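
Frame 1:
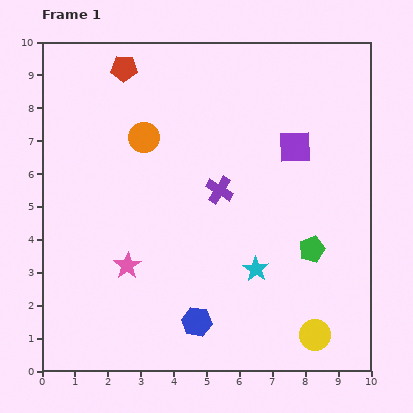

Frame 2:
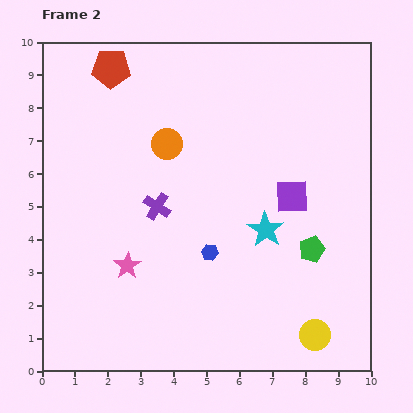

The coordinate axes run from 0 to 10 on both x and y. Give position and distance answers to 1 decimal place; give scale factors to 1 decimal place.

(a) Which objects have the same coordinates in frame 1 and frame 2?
the yellow circle, the pink star, the green pentagon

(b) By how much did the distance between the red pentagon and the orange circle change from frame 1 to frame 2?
+0.7

Distance in frame 1: 2.2. Distance in frame 2: 2.9.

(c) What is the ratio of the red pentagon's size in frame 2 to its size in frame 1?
1.5×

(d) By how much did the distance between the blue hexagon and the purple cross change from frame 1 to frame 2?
-2.0

Distance in frame 1: 4.1. Distance in frame 2: 2.1.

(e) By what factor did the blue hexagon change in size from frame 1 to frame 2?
0.6×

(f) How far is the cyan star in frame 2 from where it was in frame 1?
1.2

The cyan star moved from (6.5, 3.1) to (6.8, 4.3), a distance of √(0.3² + 1.2²) ≈ 1.2.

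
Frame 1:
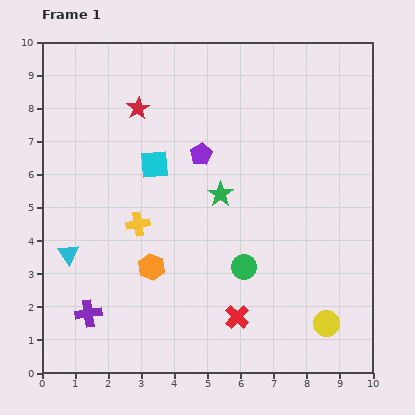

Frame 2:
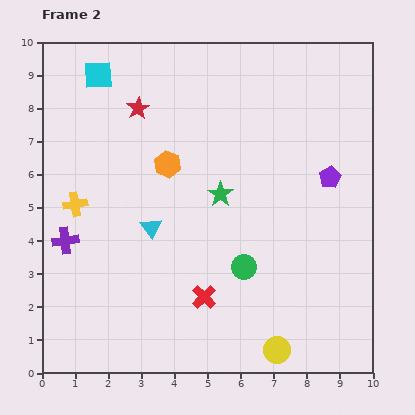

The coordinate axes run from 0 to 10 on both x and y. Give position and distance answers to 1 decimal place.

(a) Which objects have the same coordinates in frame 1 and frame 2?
the green star, the red star, the green circle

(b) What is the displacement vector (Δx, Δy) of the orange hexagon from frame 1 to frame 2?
(0.5, 3.1)

The orange hexagon was at (3.3, 3.2) in frame 1 and (3.8, 6.3) in frame 2.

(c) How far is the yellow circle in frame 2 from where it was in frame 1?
1.7

The yellow circle moved from (8.6, 1.5) to (7.1, 0.7), a distance of √(1.5² + 0.8²) ≈ 1.7.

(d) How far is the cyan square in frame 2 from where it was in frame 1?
3.2

The cyan square moved from (3.4, 6.3) to (1.7, 9.0), a distance of √(1.7² + 2.7²) ≈ 3.2.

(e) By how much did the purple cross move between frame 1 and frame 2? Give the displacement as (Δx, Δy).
(-0.7, 2.2)

The purple cross was at (1.4, 1.8) in frame 1 and (0.7, 4.0) in frame 2.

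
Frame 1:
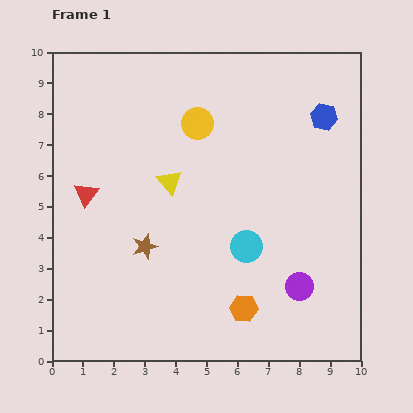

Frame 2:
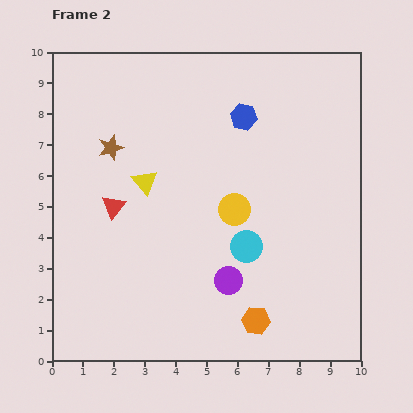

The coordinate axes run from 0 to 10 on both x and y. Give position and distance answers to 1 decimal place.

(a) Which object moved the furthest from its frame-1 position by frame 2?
the brown star

(moved 3.4; next 3.0)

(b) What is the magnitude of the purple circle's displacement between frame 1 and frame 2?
2.3

The purple circle moved from (8.0, 2.4) to (5.7, 2.6), a distance of √(2.3² + 0.2²) ≈ 2.3.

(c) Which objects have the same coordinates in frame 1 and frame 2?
the cyan circle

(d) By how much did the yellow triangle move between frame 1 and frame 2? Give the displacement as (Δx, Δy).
(-0.8, 0.0)

The yellow triangle was at (3.8, 5.8) in frame 1 and (3.0, 5.8) in frame 2.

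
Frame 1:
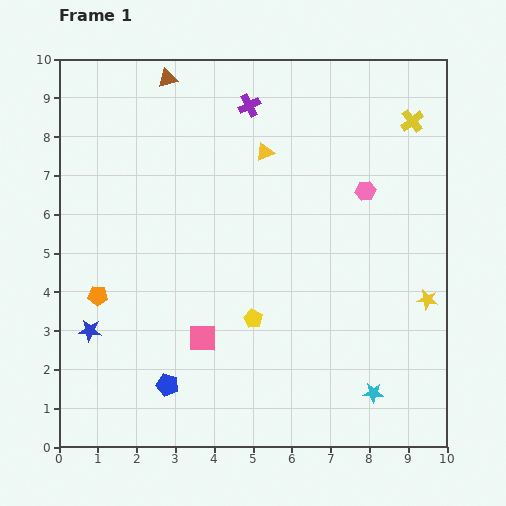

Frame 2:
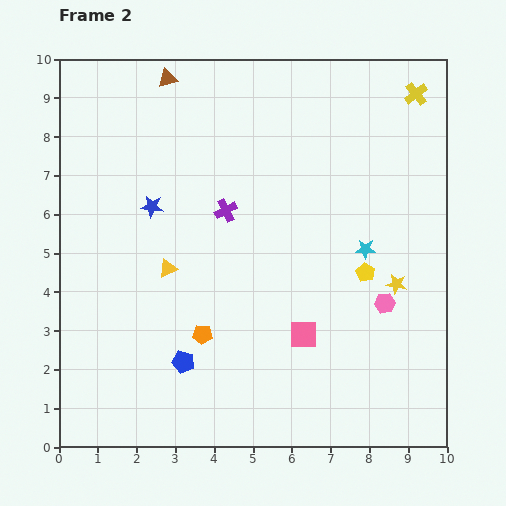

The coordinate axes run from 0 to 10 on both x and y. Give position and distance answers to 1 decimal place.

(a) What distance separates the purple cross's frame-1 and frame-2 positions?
2.8

The purple cross moved from (4.9, 8.8) to (4.3, 6.1), a distance of √(0.6² + 2.7²) ≈ 2.8.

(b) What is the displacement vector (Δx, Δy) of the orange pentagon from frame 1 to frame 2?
(2.7, -1.0)

The orange pentagon was at (1.0, 3.9) in frame 1 and (3.7, 2.9) in frame 2.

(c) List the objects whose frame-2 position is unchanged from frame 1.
the brown triangle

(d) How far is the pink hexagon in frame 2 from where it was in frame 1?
2.9

The pink hexagon moved from (7.9, 6.6) to (8.4, 3.7), a distance of √(0.5² + 2.9²) ≈ 2.9.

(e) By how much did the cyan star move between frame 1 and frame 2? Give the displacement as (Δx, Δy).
(-0.2, 3.7)

The cyan star was at (8.1, 1.4) in frame 1 and (7.9, 5.1) in frame 2.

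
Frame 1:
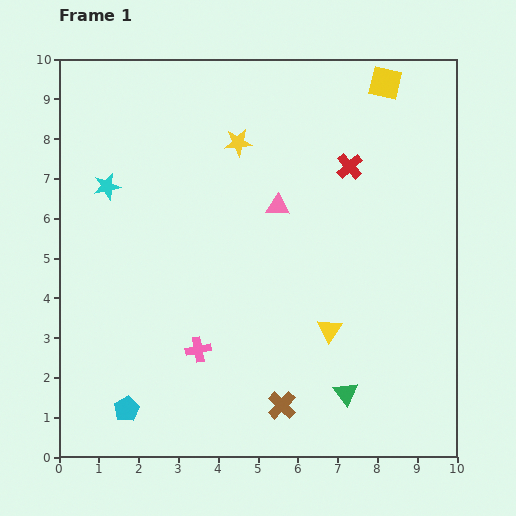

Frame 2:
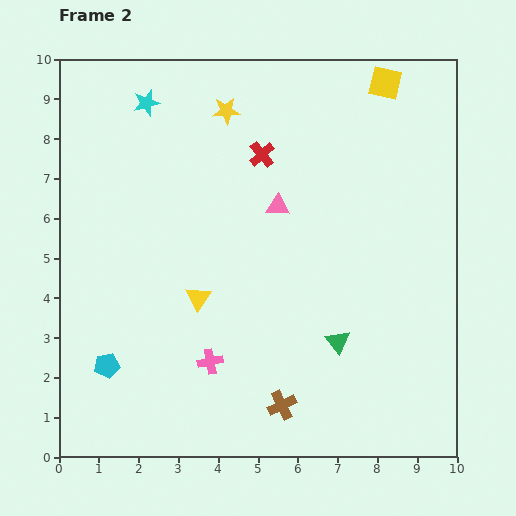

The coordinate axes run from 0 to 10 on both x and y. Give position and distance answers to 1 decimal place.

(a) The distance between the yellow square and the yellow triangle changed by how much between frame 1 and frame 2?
+0.8

Distance in frame 1: 6.4. Distance in frame 2: 7.2.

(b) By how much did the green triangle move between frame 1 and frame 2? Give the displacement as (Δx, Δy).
(-0.2, 1.3)

The green triangle was at (7.2, 1.6) in frame 1 and (7.0, 2.9) in frame 2.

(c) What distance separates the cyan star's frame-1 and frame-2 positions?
2.3

The cyan star moved from (1.2, 6.8) to (2.2, 8.9), a distance of √(1.0² + 2.1²) ≈ 2.3.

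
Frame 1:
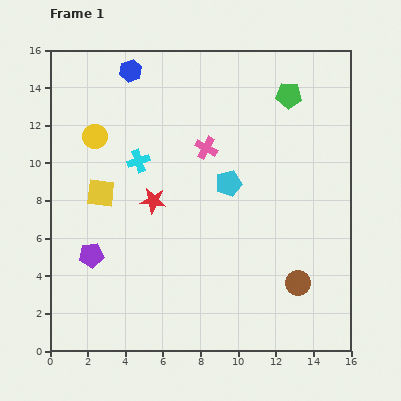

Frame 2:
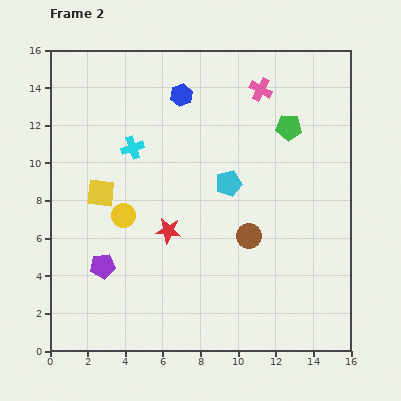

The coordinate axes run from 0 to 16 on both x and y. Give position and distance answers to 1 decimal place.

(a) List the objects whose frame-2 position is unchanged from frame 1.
the cyan pentagon, the yellow square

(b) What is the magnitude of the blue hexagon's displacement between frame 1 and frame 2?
3.0

The blue hexagon moved from (4.3, 14.9) to (7.0, 13.6), a distance of √(2.7² + 1.3²) ≈ 3.0.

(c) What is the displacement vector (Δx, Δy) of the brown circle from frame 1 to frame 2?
(-2.6, 2.5)

The brown circle was at (13.2, 3.6) in frame 1 and (10.6, 6.1) in frame 2.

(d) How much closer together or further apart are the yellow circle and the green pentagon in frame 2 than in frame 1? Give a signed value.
-0.5

Distance in frame 1: 10.5. Distance in frame 2: 10.0.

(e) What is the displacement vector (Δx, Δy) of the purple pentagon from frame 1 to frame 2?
(0.6, -0.6)

The purple pentagon was at (2.2, 5.1) in frame 1 and (2.8, 4.5) in frame 2.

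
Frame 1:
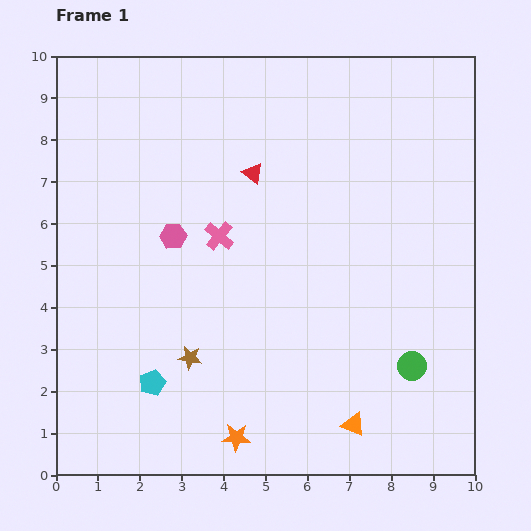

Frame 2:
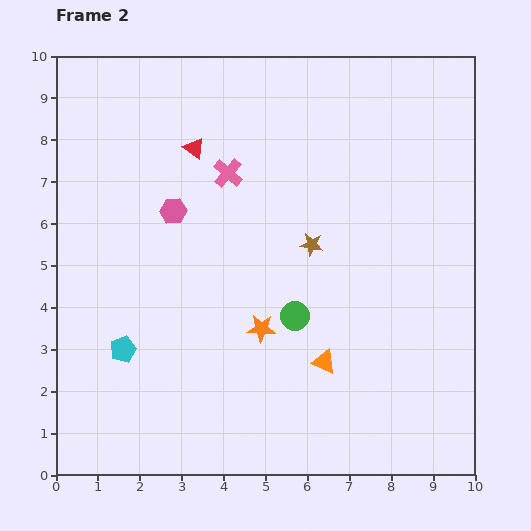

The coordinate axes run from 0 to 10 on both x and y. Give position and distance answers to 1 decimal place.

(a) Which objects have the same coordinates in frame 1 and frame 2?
none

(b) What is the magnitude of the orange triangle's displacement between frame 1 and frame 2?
1.7

The orange triangle moved from (7.1, 1.2) to (6.4, 2.7), a distance of √(0.7² + 1.5²) ≈ 1.7.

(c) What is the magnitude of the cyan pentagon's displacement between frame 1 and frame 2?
1.1

The cyan pentagon moved from (2.3, 2.2) to (1.6, 3.0), a distance of √(0.7² + 0.8²) ≈ 1.1.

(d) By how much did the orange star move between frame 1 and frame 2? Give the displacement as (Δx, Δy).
(0.6, 2.6)

The orange star was at (4.3, 0.9) in frame 1 and (4.9, 3.5) in frame 2.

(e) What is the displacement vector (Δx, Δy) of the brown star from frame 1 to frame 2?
(2.9, 2.7)

The brown star was at (3.2, 2.8) in frame 1 and (6.1, 5.5) in frame 2.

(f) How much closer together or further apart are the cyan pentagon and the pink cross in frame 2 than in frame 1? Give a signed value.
+1.1

Distance in frame 1: 3.8. Distance in frame 2: 4.9.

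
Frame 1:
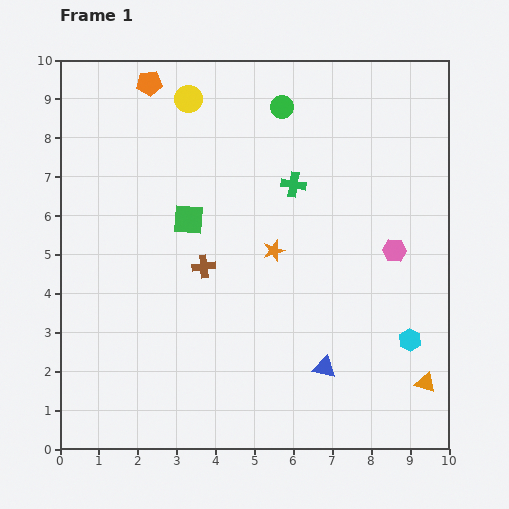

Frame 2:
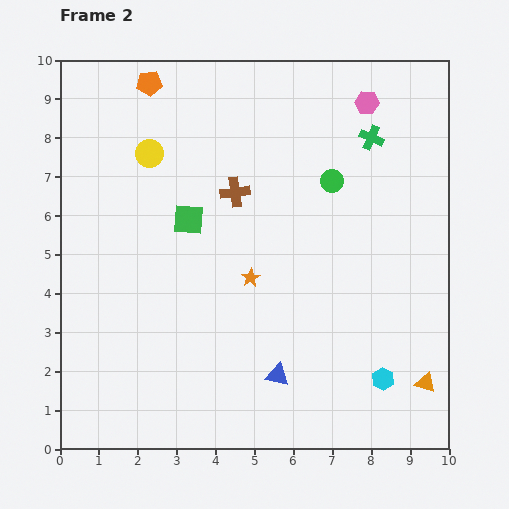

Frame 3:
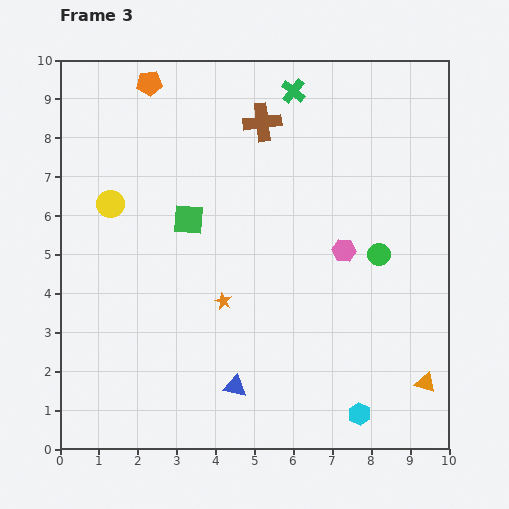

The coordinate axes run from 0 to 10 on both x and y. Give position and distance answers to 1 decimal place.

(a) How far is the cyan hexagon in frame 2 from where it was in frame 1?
1.2

The cyan hexagon moved from (9.0, 2.8) to (8.3, 1.8), a distance of √(0.7² + 1.0²) ≈ 1.2.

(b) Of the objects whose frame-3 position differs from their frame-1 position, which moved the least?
the pink hexagon

(moved 1.3)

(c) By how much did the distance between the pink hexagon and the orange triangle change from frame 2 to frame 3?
-3.4

Distance in frame 2: 7.4. Distance in frame 3: 4.0.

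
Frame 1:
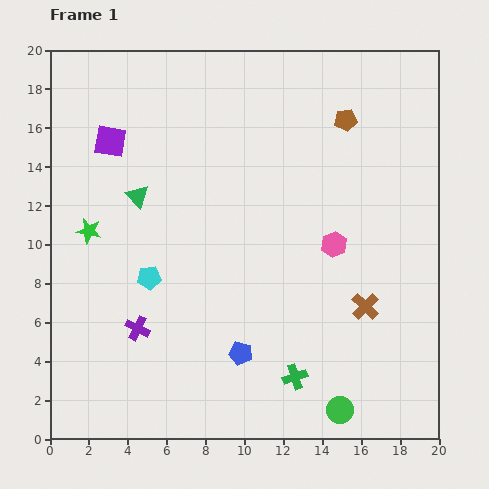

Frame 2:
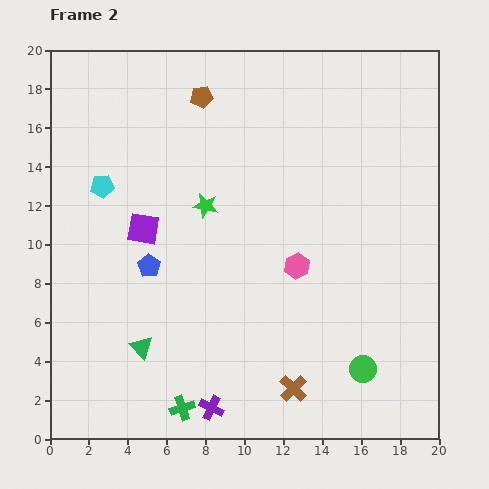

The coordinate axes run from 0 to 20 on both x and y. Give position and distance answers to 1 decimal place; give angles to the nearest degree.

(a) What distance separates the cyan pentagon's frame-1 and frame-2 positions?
5.3

The cyan pentagon moved from (5.1, 8.3) to (2.7, 13.0), a distance of √(2.4² + 4.7²) ≈ 5.3.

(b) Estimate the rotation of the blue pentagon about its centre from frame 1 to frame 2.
21° clockwise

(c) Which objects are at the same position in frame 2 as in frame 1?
none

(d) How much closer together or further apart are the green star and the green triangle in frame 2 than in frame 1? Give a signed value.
+4.9

Distance in frame 1: 3.1. Distance in frame 2: 8.0.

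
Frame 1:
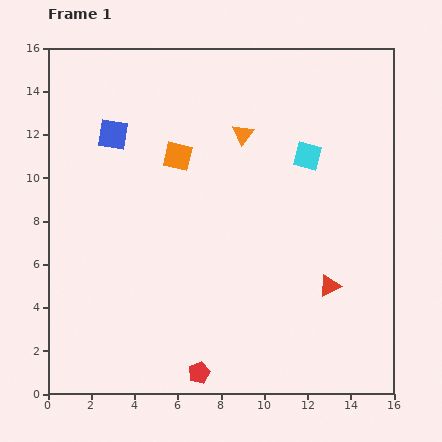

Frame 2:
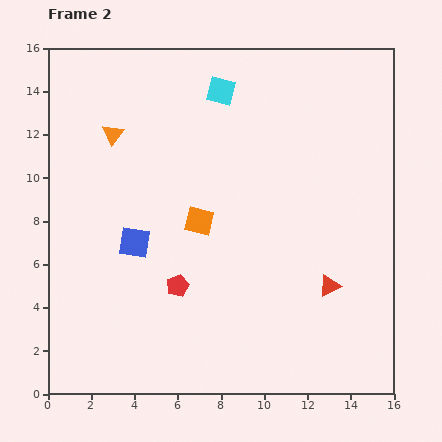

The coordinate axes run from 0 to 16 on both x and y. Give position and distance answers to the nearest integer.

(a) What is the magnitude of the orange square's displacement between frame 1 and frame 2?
3

The orange square moved from (6, 11) to (7, 8), a distance of √(1² + 3²) ≈ 3.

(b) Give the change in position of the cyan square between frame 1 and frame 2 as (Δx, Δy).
(-4, 3)

The cyan square was at (12, 11) in frame 1 and (8, 14) in frame 2.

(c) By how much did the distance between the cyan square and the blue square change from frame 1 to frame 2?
-1

Distance in frame 1: 9. Distance in frame 2: 8.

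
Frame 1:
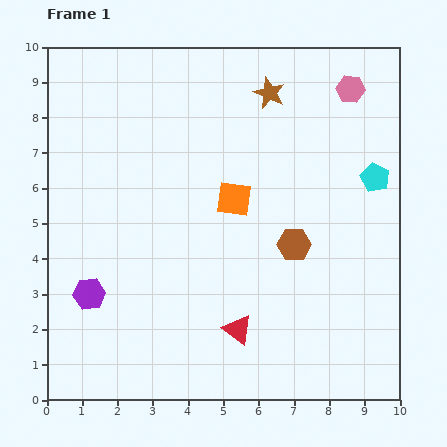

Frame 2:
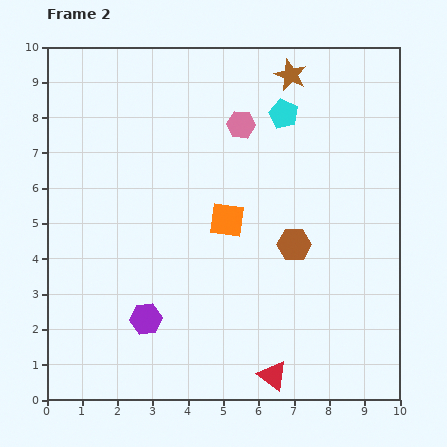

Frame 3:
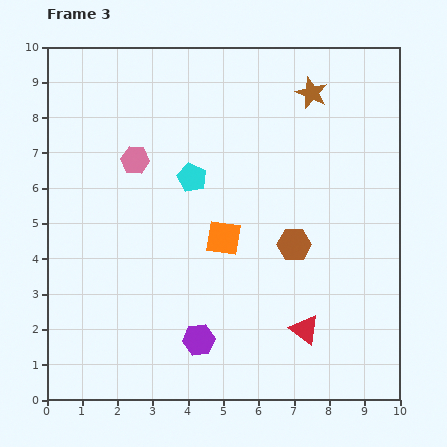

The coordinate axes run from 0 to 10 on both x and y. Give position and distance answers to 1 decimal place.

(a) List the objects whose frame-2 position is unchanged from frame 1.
the brown hexagon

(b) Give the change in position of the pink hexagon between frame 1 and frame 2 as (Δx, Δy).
(-3.1, -1.0)

The pink hexagon was at (8.6, 8.8) in frame 1 and (5.5, 7.8) in frame 2.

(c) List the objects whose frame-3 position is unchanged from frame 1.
the brown hexagon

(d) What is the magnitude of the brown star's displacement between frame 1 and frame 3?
1.2

The brown star moved from (6.3, 8.7) to (7.5, 8.7), a distance of √(1.2² + 0.0²) ≈ 1.2.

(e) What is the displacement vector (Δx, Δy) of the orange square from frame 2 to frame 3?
(-0.1, -0.5)

The orange square was at (5.1, 5.1) in frame 2 and (5.0, 4.6) in frame 3.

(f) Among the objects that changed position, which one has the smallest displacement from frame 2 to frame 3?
the orange square

(moved 0.5)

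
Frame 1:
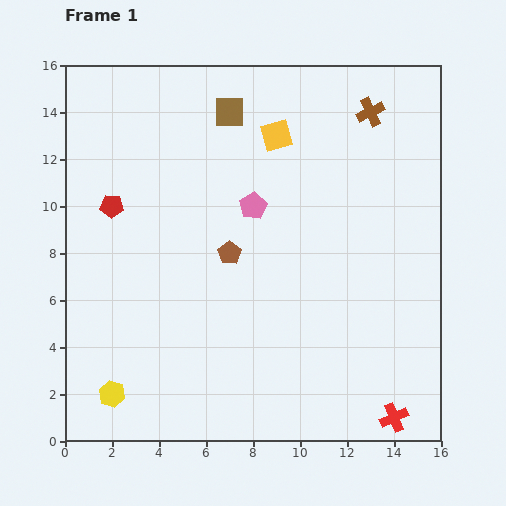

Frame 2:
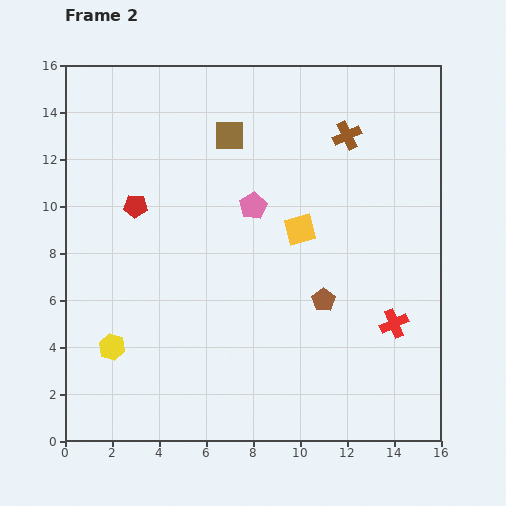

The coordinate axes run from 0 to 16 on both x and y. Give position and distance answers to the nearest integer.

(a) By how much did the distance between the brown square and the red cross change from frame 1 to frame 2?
-4

Distance in frame 1: 15. Distance in frame 2: 11.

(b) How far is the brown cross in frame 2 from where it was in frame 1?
1

The brown cross moved from (13, 14) to (12, 13), a distance of √(1² + 1²) ≈ 1.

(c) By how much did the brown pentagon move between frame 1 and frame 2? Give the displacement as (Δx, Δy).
(4, -2)

The brown pentagon was at (7, 8) in frame 1 and (11, 6) in frame 2.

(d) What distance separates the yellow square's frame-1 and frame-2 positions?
4

The yellow square moved from (9, 13) to (10, 9), a distance of √(1² + 4²) ≈ 4.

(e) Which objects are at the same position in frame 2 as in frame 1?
the pink pentagon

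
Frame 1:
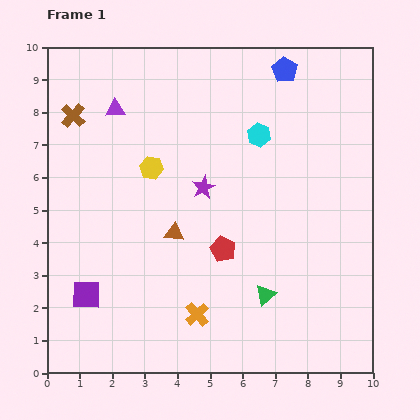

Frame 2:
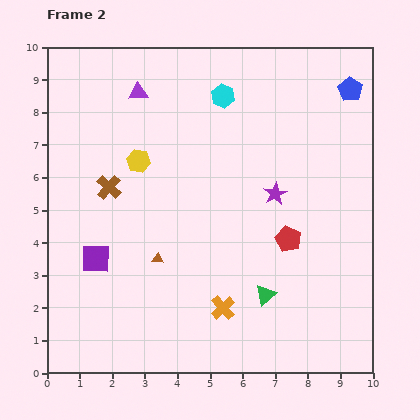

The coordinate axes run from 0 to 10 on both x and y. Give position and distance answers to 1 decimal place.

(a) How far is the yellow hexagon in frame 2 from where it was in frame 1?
0.4

The yellow hexagon moved from (3.2, 6.3) to (2.8, 6.5), a distance of √(0.4² + 0.2²) ≈ 0.4.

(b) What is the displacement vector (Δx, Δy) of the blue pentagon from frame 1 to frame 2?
(2.0, -0.6)

The blue pentagon was at (7.3, 9.3) in frame 1 and (9.3, 8.7) in frame 2.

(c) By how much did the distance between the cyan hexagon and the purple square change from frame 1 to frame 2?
-0.9

Distance in frame 1: 7.2. Distance in frame 2: 6.3.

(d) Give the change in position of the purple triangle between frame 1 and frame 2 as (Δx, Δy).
(0.7, 0.5)

The purple triangle was at (2.1, 8.1) in frame 1 and (2.8, 8.6) in frame 2.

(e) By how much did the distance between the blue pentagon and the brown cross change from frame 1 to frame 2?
+1.4

Distance in frame 1: 6.6. Distance in frame 2: 8.0.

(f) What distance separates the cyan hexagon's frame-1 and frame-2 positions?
1.6

The cyan hexagon moved from (6.5, 7.3) to (5.4, 8.5), a distance of √(1.1² + 1.2²) ≈ 1.6.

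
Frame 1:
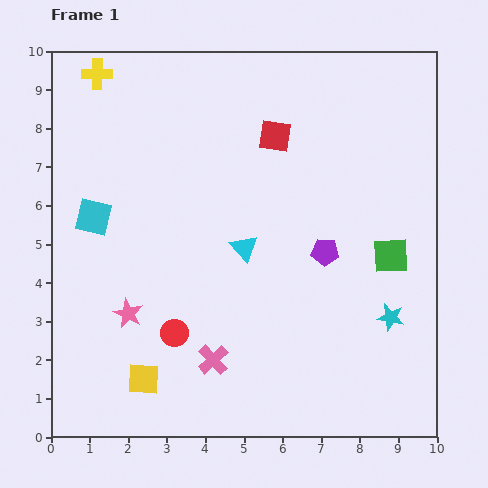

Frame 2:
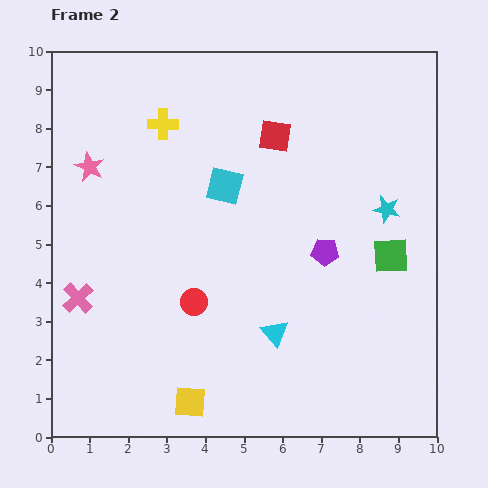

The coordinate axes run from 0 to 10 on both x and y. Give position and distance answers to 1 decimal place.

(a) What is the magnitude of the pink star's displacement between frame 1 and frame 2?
3.9

The pink star moved from (2.0, 3.2) to (1.0, 7.0), a distance of √(1.0² + 3.8²) ≈ 3.9.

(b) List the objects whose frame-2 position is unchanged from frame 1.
the red square, the green square, the purple pentagon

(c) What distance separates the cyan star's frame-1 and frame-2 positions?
2.8

The cyan star moved from (8.8, 3.1) to (8.7, 5.9), a distance of √(0.1² + 2.8²) ≈ 2.8.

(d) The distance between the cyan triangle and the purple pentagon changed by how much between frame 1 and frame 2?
+0.4

Distance in frame 1: 2.1. Distance in frame 2: 2.5.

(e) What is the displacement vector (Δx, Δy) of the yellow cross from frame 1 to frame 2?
(1.7, -1.3)

The yellow cross was at (1.2, 9.4) in frame 1 and (2.9, 8.1) in frame 2.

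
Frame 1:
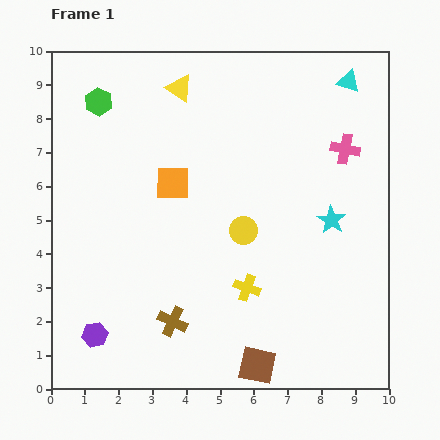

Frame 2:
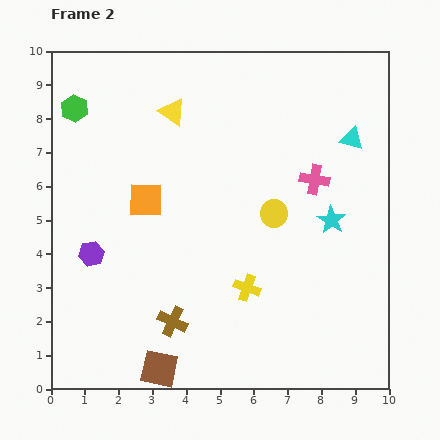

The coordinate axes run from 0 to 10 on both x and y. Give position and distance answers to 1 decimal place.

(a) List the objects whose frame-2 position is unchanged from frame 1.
the yellow cross, the brown cross, the cyan star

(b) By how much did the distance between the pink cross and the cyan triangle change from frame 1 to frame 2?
-0.4

Distance in frame 1: 2.0. Distance in frame 2: 1.6.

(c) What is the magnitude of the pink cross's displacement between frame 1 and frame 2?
1.3

The pink cross moved from (8.7, 7.1) to (7.8, 6.2), a distance of √(0.9² + 0.9²) ≈ 1.3.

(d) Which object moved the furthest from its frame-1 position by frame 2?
the brown square

(moved 2.9; next 2.4)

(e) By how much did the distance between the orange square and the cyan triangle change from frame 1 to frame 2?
+0.4

Distance in frame 1: 6.0. Distance in frame 2: 6.4.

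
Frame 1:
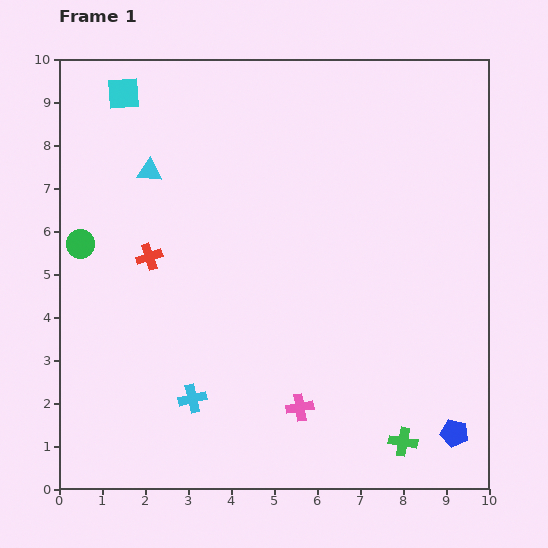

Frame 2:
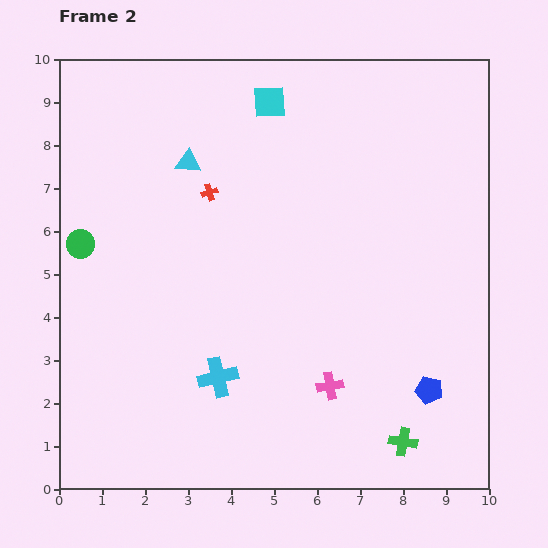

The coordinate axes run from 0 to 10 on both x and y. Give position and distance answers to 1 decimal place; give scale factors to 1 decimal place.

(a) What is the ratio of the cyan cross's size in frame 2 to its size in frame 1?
1.4×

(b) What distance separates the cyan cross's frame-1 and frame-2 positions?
0.8

The cyan cross moved from (3.1, 2.1) to (3.7, 2.6), a distance of √(0.6² + 0.5²) ≈ 0.8.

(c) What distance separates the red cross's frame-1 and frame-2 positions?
2.1

The red cross moved from (2.1, 5.4) to (3.5, 6.9), a distance of √(1.4² + 1.5²) ≈ 2.1.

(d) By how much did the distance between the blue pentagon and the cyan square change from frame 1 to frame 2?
-3.3

Distance in frame 1: 11.0. Distance in frame 2: 7.7.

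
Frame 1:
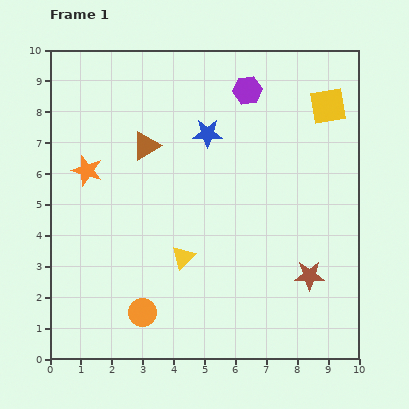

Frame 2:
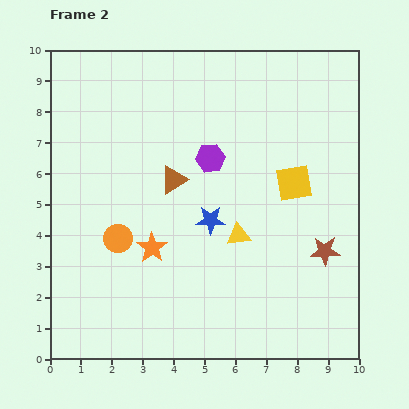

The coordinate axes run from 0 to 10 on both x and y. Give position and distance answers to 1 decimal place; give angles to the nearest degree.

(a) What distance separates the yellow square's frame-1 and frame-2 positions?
2.7

The yellow square moved from (9.0, 8.2) to (7.9, 5.7), a distance of √(1.1² + 2.5²) ≈ 2.7.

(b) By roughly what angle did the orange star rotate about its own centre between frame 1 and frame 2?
18° clockwise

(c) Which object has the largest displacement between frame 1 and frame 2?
the orange star

(moved 3.3; next 2.8)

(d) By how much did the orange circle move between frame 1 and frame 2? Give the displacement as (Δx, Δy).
(-0.8, 2.4)

The orange circle was at (3.0, 1.5) in frame 1 and (2.2, 3.9) in frame 2.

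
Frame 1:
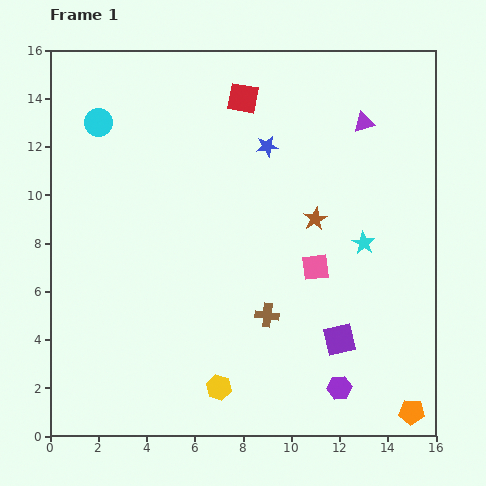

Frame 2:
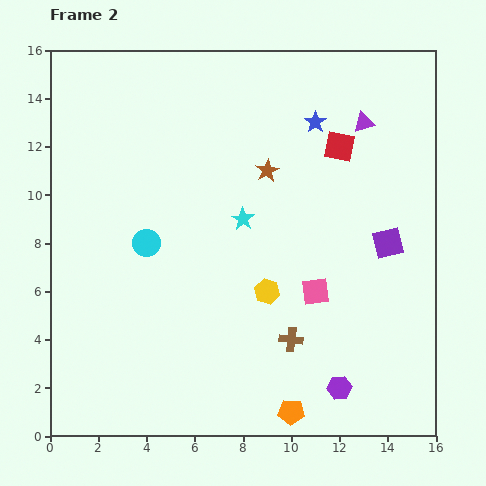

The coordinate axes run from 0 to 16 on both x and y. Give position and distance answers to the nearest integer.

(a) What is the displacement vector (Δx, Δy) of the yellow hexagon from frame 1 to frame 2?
(2, 4)

The yellow hexagon was at (7, 2) in frame 1 and (9, 6) in frame 2.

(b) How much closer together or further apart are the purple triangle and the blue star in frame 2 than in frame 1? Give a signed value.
-2

Distance in frame 1: 4. Distance in frame 2: 2.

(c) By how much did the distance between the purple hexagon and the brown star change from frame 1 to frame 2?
+2

Distance in frame 1: 7. Distance in frame 2: 9.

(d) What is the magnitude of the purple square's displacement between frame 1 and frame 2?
4

The purple square moved from (12, 4) to (14, 8), a distance of √(2² + 4²) ≈ 4.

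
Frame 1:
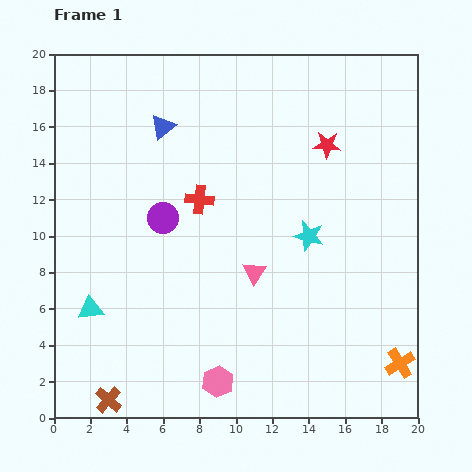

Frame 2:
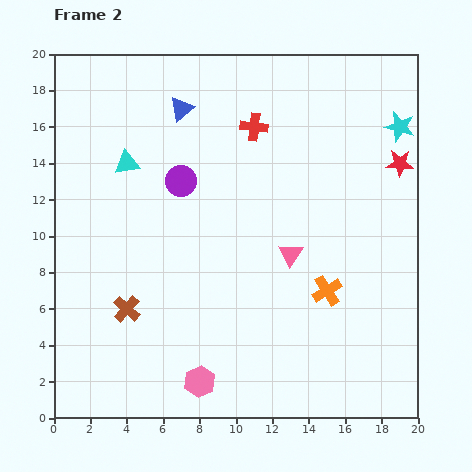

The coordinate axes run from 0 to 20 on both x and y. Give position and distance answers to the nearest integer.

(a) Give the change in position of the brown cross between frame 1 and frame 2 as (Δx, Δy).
(1, 5)

The brown cross was at (3, 1) in frame 1 and (4, 6) in frame 2.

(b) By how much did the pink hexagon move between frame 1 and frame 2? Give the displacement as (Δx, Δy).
(-1, 0)

The pink hexagon was at (9, 2) in frame 1 and (8, 2) in frame 2.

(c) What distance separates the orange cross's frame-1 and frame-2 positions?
6

The orange cross moved from (19, 3) to (15, 7), a distance of √(4² + 4²) ≈ 6.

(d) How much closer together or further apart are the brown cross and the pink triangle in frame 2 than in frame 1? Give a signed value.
-2

Distance in frame 1: 11. Distance in frame 2: 9.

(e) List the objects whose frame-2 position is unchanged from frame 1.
none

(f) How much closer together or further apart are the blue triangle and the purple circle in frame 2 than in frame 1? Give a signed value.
-1

Distance in frame 1: 5. Distance in frame 2: 4.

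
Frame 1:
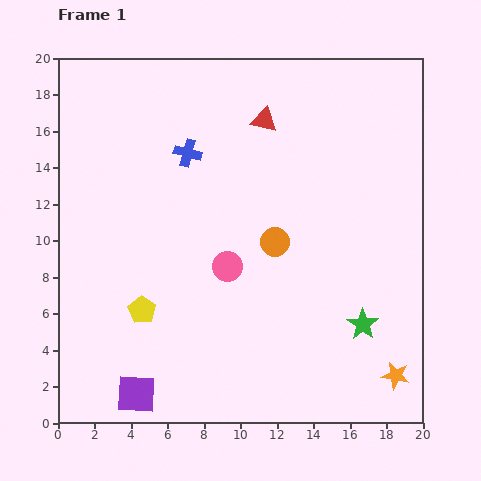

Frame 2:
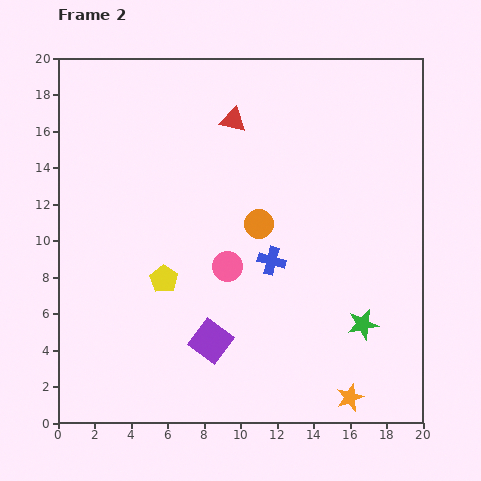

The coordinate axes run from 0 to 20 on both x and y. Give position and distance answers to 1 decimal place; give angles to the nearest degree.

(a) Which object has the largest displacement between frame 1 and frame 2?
the blue cross

(moved 7.5; next 5.0)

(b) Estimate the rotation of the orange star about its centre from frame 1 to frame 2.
31° counter-clockwise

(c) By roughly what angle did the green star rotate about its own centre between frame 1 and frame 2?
27° clockwise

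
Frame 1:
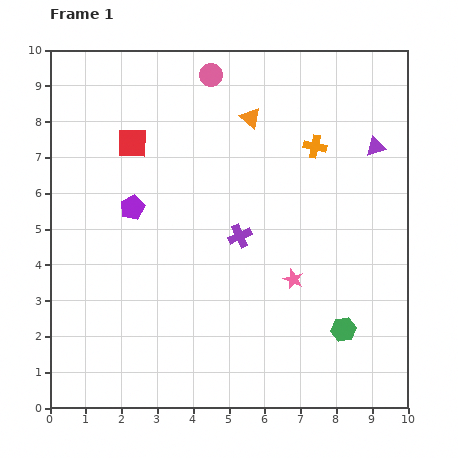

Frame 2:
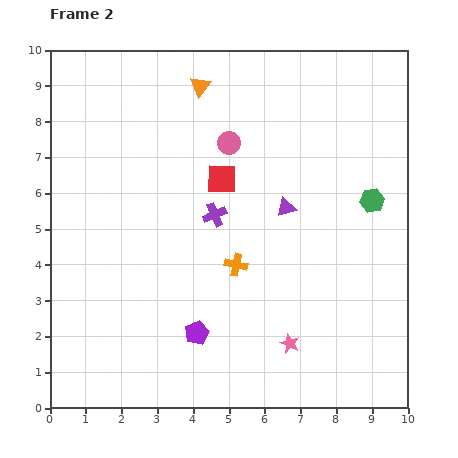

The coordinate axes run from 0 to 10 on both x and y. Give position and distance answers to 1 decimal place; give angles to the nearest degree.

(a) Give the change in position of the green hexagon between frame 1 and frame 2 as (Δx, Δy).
(0.8, 3.6)

The green hexagon was at (8.2, 2.2) in frame 1 and (9.0, 5.8) in frame 2.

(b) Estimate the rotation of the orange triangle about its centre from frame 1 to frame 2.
25° clockwise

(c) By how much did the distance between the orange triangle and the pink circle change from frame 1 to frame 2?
+0.2

Distance in frame 1: 1.6. Distance in frame 2: 1.8.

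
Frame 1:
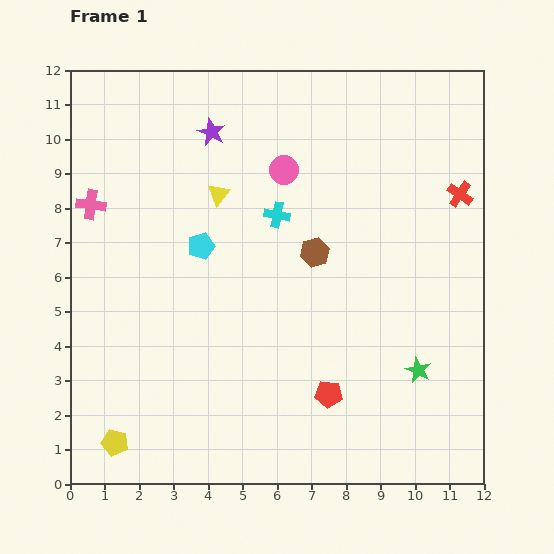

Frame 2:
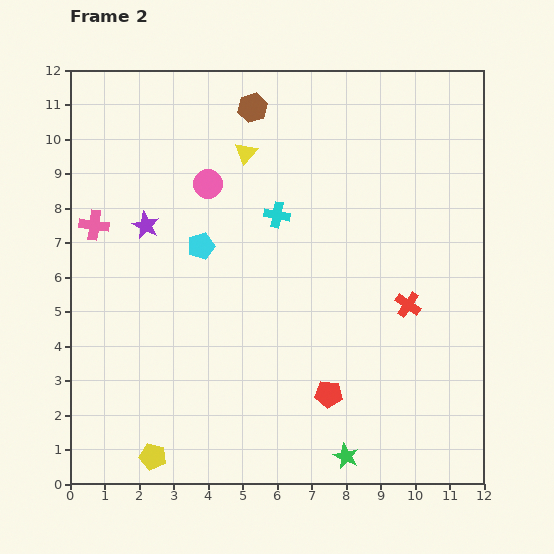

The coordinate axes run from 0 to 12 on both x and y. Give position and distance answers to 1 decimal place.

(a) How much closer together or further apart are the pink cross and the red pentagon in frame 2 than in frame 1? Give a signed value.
-0.4

Distance in frame 1: 8.8. Distance in frame 2: 8.4.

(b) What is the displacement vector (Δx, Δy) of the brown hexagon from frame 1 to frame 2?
(-1.8, 4.2)

The brown hexagon was at (7.1, 6.7) in frame 1 and (5.3, 10.9) in frame 2.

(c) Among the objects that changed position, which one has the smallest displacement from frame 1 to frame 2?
the pink cross

(moved 0.6)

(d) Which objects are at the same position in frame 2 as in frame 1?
the red pentagon, the cyan pentagon, the cyan cross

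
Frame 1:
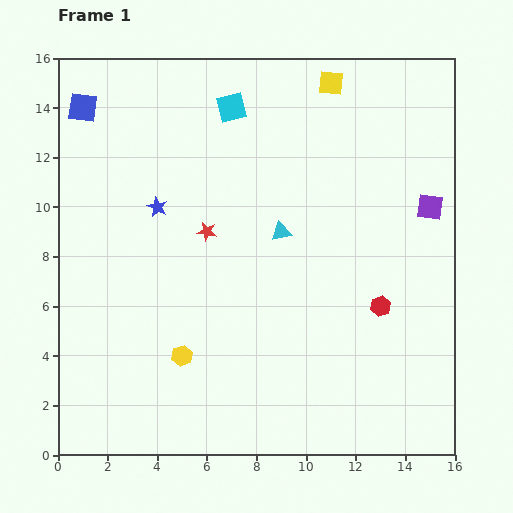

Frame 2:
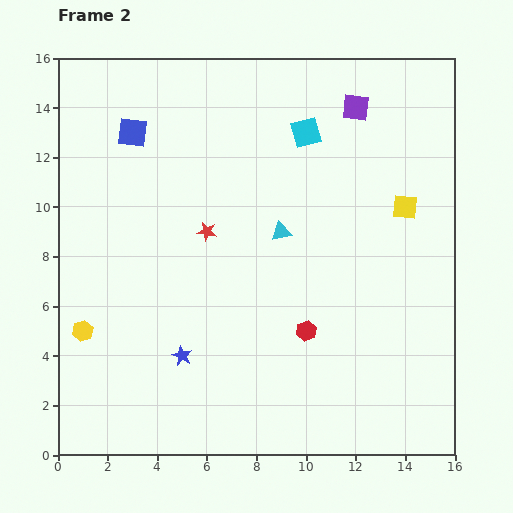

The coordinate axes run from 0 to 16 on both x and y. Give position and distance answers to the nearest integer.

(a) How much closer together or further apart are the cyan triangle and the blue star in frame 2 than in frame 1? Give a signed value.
+1

Distance in frame 1: 5. Distance in frame 2: 6.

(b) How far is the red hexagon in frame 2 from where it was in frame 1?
3

The red hexagon moved from (13, 6) to (10, 5), a distance of √(3² + 1²) ≈ 3.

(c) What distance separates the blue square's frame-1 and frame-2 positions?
2

The blue square moved from (1, 14) to (3, 13), a distance of √(2² + 1²) ≈ 2.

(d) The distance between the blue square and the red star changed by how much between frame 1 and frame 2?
-2

Distance in frame 1: 7. Distance in frame 2: 5.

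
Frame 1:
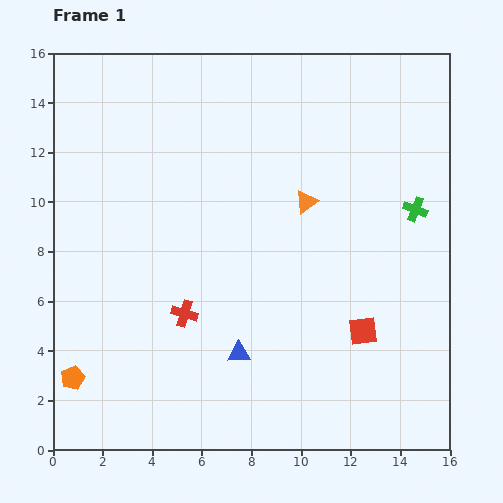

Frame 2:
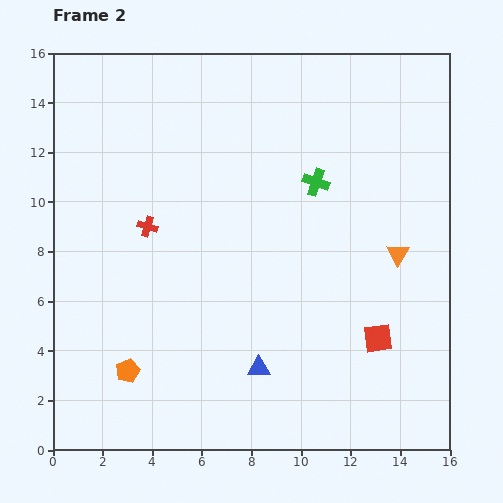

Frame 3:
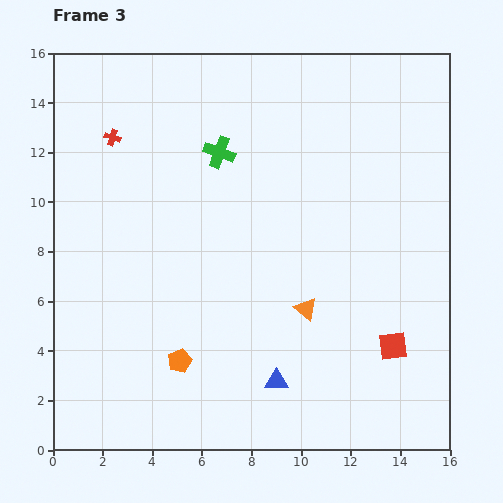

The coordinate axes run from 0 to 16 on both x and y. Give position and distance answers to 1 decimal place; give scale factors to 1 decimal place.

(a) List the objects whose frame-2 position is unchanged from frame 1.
none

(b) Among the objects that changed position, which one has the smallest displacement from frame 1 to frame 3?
the red square

(moved 1.3)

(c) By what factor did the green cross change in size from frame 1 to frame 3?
1.3×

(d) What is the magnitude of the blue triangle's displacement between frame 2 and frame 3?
0.9

The blue triangle moved from (8.3, 3.3) to (9.0, 2.8), a distance of √(0.7² + 0.5²) ≈ 0.9.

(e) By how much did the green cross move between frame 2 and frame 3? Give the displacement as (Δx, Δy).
(-3.9, 1.2)

The green cross was at (10.6, 10.8) in frame 2 and (6.7, 12.0) in frame 3.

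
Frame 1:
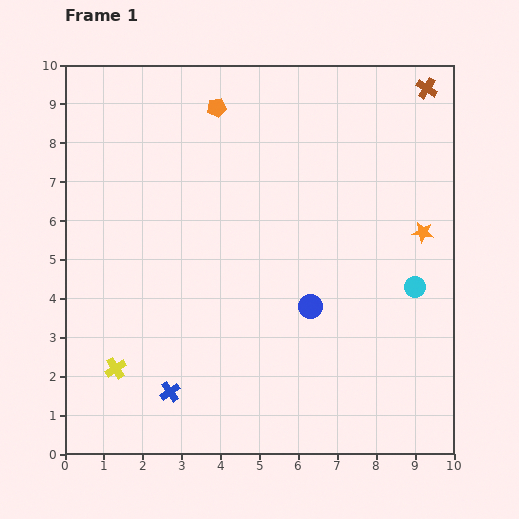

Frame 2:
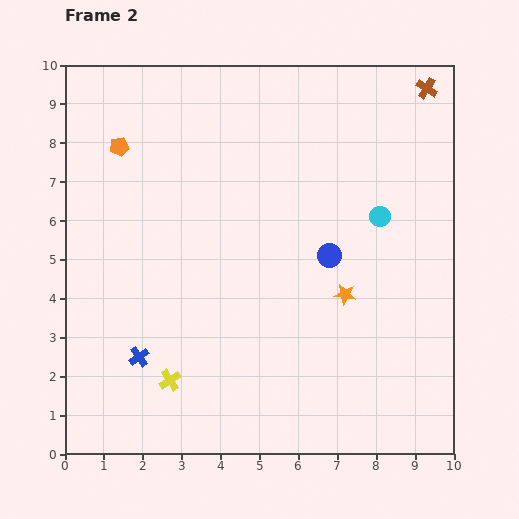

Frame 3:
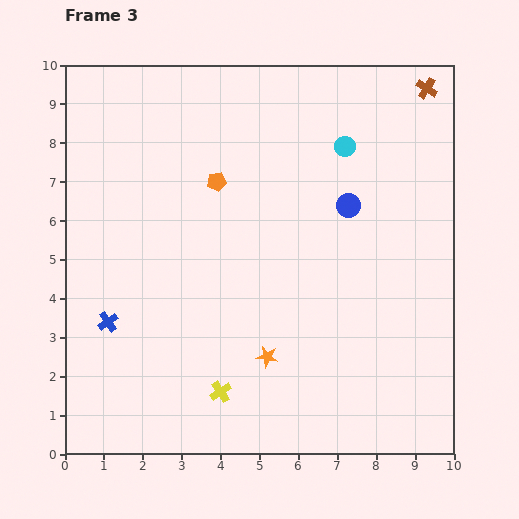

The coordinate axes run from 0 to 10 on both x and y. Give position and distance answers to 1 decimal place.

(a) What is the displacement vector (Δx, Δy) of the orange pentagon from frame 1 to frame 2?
(-2.5, -1.0)

The orange pentagon was at (3.9, 8.9) in frame 1 and (1.4, 7.9) in frame 2.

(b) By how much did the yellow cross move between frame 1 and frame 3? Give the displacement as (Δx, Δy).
(2.7, -0.6)

The yellow cross was at (1.3, 2.2) in frame 1 and (4.0, 1.6) in frame 3.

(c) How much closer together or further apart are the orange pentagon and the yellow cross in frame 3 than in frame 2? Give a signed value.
-0.7

Distance in frame 2: 6.1. Distance in frame 3: 5.4.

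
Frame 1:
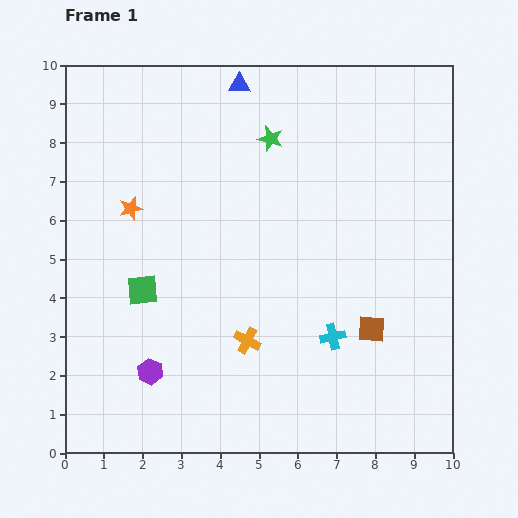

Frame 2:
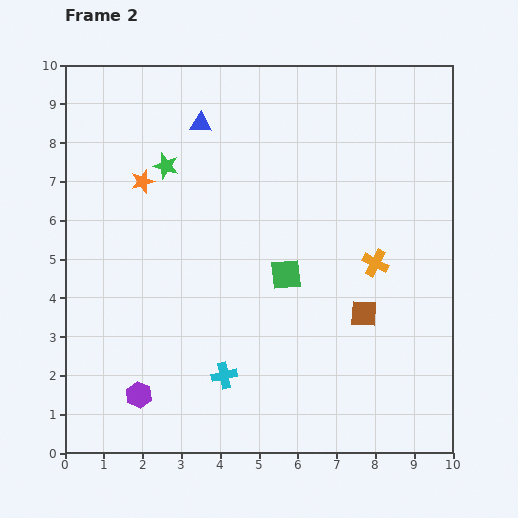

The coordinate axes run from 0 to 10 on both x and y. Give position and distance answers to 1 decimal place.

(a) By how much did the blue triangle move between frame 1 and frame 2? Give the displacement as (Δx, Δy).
(-1.0, -1.0)

The blue triangle was at (4.5, 9.5) in frame 1 and (3.5, 8.5) in frame 2.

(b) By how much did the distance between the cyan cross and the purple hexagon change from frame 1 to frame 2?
-2.5

Distance in frame 1: 4.8. Distance in frame 2: 2.3.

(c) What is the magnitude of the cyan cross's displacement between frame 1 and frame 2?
3.0

The cyan cross moved from (6.9, 3.0) to (4.1, 2.0), a distance of √(2.8² + 1.0²) ≈ 3.0.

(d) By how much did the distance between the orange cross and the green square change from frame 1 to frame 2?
-0.7

Distance in frame 1: 3.0. Distance in frame 2: 2.3.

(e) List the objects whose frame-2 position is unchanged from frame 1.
none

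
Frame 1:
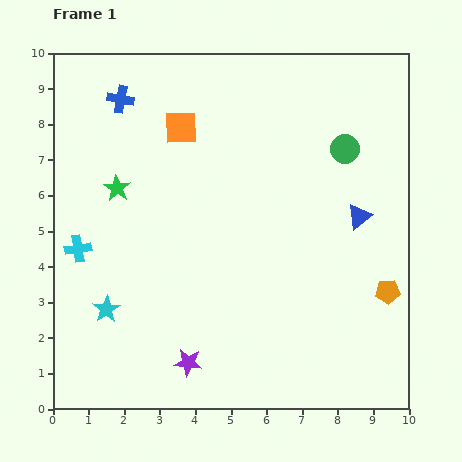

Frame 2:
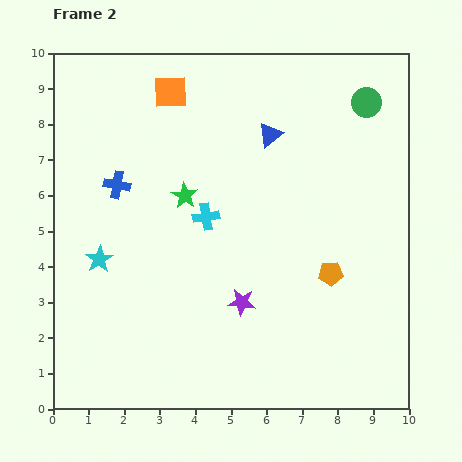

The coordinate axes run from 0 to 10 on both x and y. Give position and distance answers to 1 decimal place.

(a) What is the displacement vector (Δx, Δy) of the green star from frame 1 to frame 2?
(1.9, -0.2)

The green star was at (1.8, 6.2) in frame 1 and (3.7, 6.0) in frame 2.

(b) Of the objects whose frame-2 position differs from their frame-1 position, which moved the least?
the orange square

(moved 1.0)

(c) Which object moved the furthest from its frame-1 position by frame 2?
the cyan cross

(moved 3.7; next 3.4)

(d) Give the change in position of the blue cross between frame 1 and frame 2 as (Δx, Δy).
(-0.1, -2.4)

The blue cross was at (1.9, 8.7) in frame 1 and (1.8, 6.3) in frame 2.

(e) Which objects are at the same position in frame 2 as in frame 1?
none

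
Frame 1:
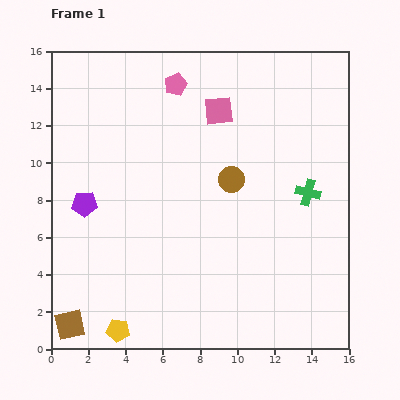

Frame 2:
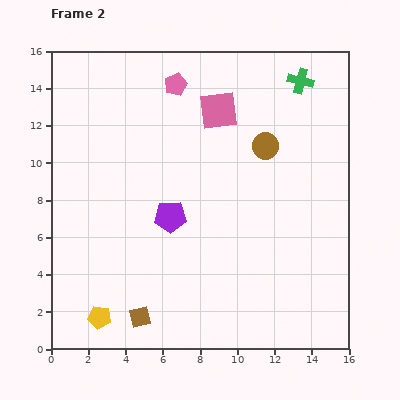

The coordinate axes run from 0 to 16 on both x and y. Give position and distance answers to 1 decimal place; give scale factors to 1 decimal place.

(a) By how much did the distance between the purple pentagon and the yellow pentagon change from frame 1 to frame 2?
-0.4

Distance in frame 1: 7.0. Distance in frame 2: 6.6.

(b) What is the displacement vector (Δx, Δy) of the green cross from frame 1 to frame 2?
(-0.4, 6.0)

The green cross was at (13.8, 8.4) in frame 1 and (13.4, 14.4) in frame 2.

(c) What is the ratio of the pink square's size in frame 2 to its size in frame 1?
1.3×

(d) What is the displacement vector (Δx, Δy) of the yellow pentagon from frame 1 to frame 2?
(-1.0, 0.7)

The yellow pentagon was at (3.6, 1.0) in frame 1 and (2.6, 1.7) in frame 2.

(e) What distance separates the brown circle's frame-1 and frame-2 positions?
2.5

The brown circle moved from (9.7, 9.1) to (11.5, 10.9), a distance of √(1.8² + 1.8²) ≈ 2.5.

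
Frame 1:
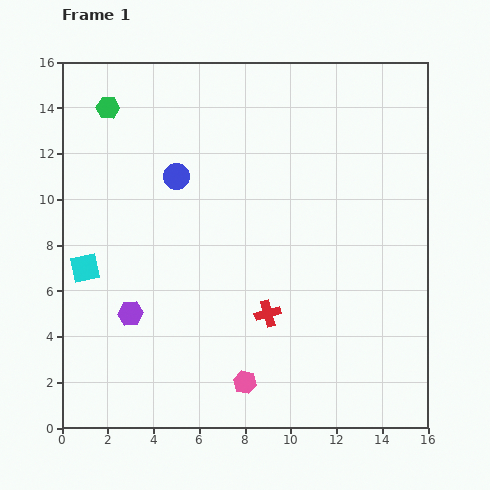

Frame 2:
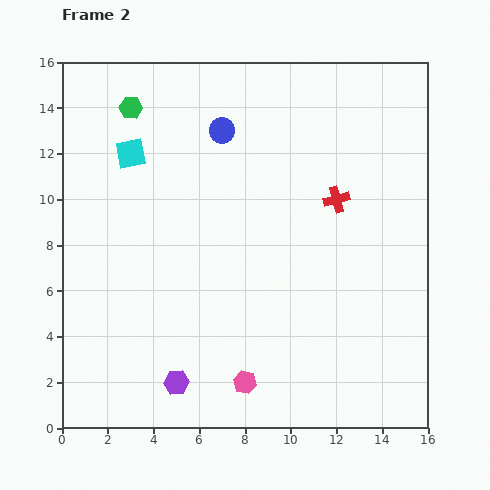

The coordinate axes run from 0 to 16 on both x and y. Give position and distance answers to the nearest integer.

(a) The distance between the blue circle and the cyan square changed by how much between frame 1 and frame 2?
-2

Distance in frame 1: 6. Distance in frame 2: 4.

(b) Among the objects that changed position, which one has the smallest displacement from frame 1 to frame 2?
the green hexagon

(moved 1)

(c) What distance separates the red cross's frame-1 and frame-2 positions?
6

The red cross moved from (9, 5) to (12, 10), a distance of √(3² + 5²) ≈ 6.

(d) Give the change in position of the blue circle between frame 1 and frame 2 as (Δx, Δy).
(2, 2)

The blue circle was at (5, 11) in frame 1 and (7, 13) in frame 2.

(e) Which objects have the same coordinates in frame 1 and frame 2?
the pink hexagon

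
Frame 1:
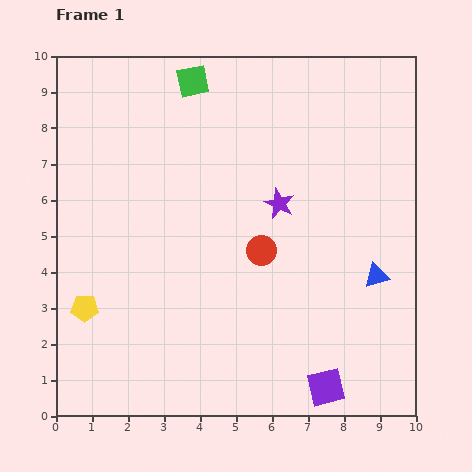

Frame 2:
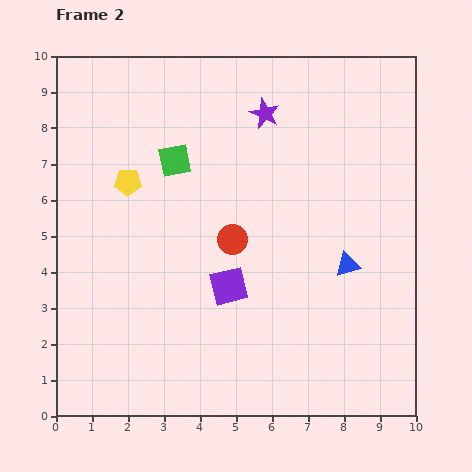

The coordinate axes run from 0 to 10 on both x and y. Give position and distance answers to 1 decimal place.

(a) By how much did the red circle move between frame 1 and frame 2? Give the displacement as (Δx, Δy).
(-0.8, 0.3)

The red circle was at (5.7, 4.6) in frame 1 and (4.9, 4.9) in frame 2.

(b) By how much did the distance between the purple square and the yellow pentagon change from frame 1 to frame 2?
-3.1

Distance in frame 1: 7.1. Distance in frame 2: 4.0.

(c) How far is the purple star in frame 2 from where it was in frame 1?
2.5

The purple star moved from (6.2, 5.9) to (5.8, 8.4), a distance of √(0.4² + 2.5²) ≈ 2.5.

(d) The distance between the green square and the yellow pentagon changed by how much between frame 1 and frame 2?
-5.6

Distance in frame 1: 7.0. Distance in frame 2: 1.4.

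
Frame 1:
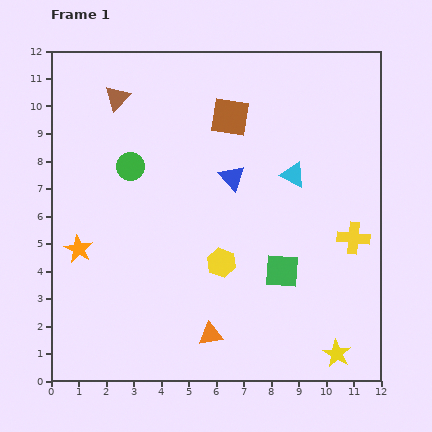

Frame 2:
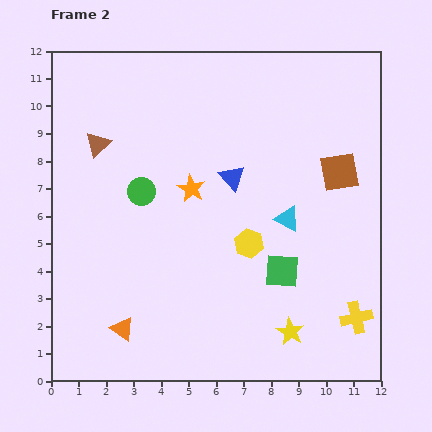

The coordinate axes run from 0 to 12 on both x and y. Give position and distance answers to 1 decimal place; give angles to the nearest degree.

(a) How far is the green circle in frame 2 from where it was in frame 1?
1.0

The green circle moved from (2.9, 7.8) to (3.3, 6.9), a distance of √(0.4² + 0.9²) ≈ 1.0.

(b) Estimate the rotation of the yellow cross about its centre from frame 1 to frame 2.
18° counter-clockwise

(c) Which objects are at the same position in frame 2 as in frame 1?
the blue triangle, the green square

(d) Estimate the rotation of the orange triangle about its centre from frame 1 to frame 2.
45° clockwise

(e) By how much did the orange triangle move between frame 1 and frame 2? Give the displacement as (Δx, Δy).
(-3.2, 0.2)

The orange triangle was at (5.8, 1.7) in frame 1 and (2.6, 1.9) in frame 2.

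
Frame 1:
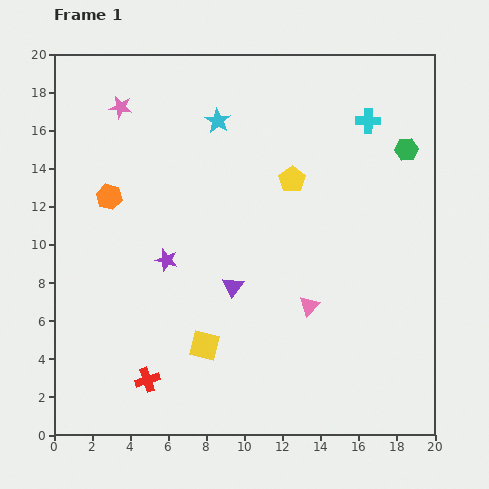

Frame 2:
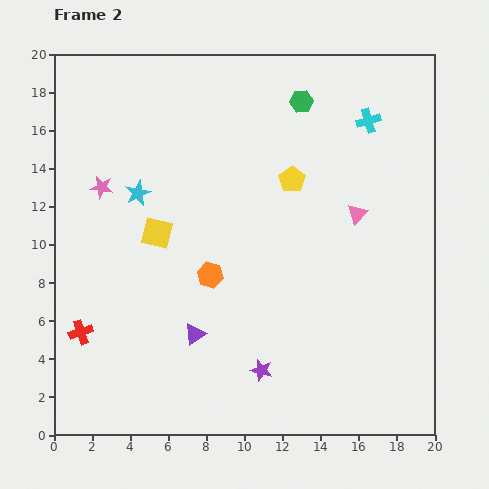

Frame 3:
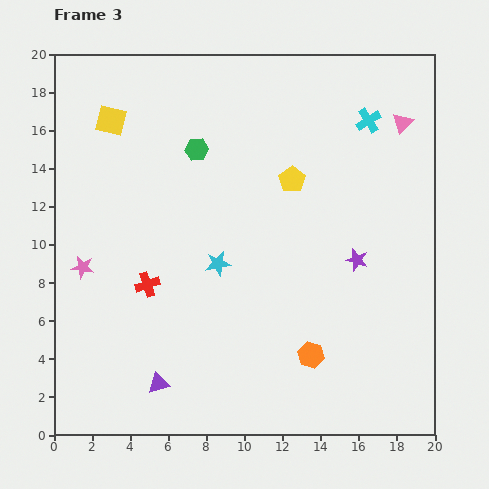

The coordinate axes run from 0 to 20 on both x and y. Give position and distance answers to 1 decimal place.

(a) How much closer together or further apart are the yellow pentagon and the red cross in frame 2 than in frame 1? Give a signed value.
+0.7

Distance in frame 1: 13.0. Distance in frame 2: 13.7.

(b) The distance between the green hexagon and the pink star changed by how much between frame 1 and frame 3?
-6.6

Distance in frame 1: 15.2. Distance in frame 3: 8.6.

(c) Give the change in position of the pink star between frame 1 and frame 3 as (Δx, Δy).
(-2.0, -8.4)

The pink star was at (3.5, 17.2) in frame 1 and (1.5, 8.8) in frame 3.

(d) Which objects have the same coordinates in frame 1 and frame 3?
the cyan cross, the yellow pentagon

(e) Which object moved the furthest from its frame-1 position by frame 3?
the orange hexagon

(moved 13.5; next 12.8)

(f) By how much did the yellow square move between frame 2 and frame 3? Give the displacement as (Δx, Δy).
(-2.4, 5.9)

The yellow square was at (5.4, 10.6) in frame 2 and (3.0, 16.5) in frame 3.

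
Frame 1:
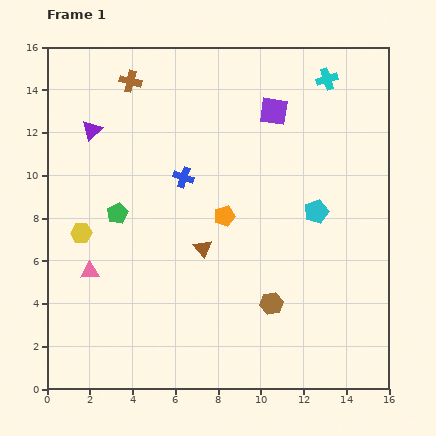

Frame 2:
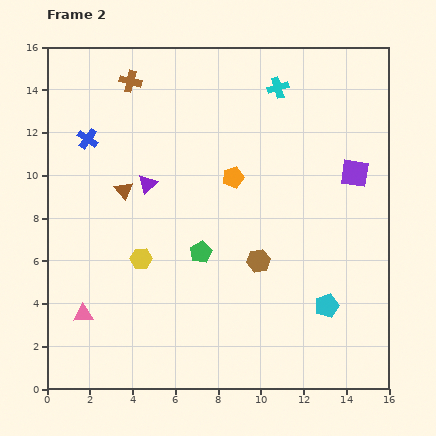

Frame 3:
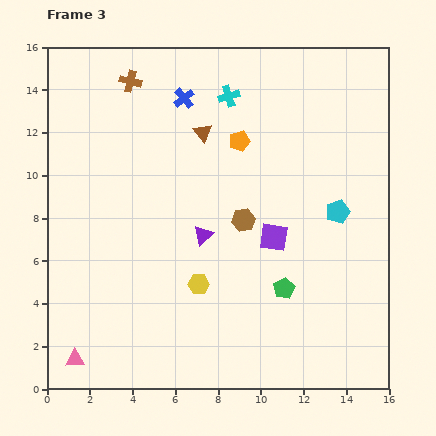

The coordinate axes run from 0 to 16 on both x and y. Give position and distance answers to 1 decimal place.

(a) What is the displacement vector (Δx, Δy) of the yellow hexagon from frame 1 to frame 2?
(2.8, -1.2)

The yellow hexagon was at (1.6, 7.3) in frame 1 and (4.4, 6.1) in frame 2.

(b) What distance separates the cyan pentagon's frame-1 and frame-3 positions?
1.0

The cyan pentagon moved from (12.6, 8.3) to (13.6, 8.3), a distance of √(1.0² + 0.0²) ≈ 1.0.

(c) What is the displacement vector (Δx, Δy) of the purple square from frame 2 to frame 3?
(-3.8, -3.0)

The purple square was at (14.4, 10.1) in frame 2 and (10.6, 7.1) in frame 3.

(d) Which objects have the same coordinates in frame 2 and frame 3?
the brown cross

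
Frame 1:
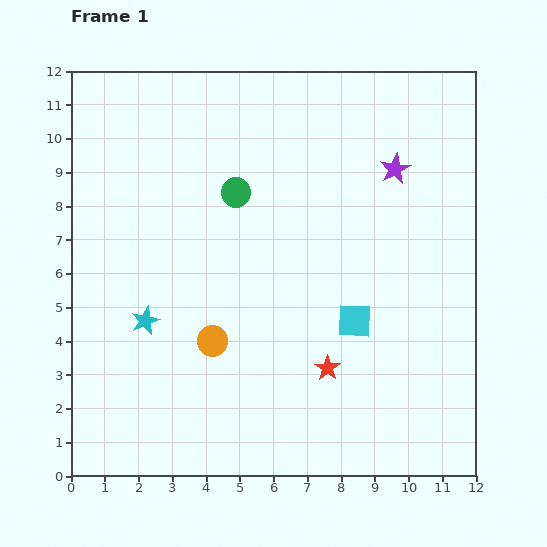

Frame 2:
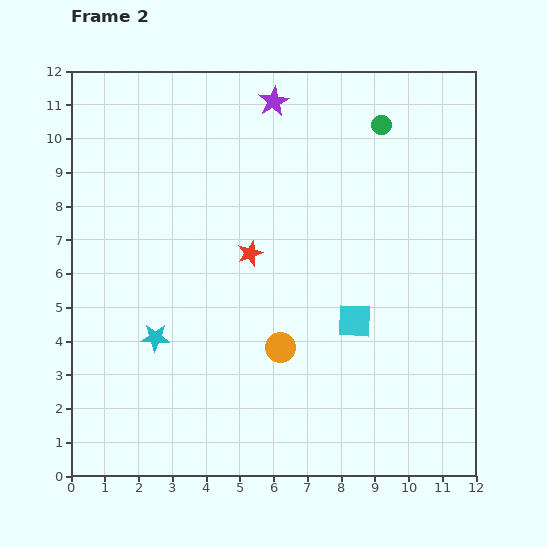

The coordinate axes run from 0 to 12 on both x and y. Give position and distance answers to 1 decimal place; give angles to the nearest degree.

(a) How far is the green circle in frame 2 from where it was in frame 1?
4.7

The green circle moved from (4.9, 8.4) to (9.2, 10.4), a distance of √(4.3² + 2.0²) ≈ 4.7.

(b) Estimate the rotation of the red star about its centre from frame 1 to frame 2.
18° clockwise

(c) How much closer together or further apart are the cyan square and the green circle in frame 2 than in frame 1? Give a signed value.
+0.7

Distance in frame 1: 5.2. Distance in frame 2: 5.9.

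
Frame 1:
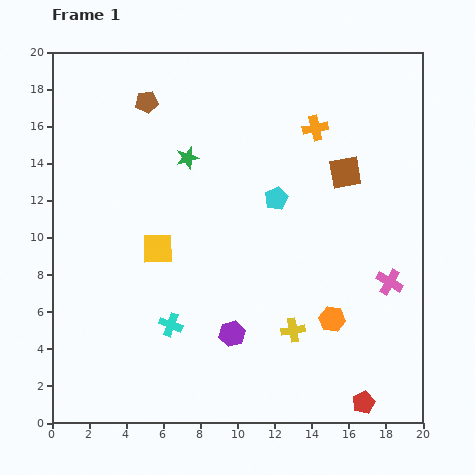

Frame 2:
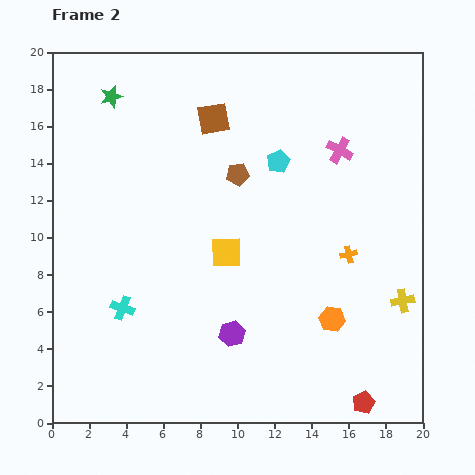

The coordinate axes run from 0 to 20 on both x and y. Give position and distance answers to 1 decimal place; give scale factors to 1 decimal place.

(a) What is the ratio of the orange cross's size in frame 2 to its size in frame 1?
0.7×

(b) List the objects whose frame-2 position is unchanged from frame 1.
the red pentagon, the orange hexagon, the purple hexagon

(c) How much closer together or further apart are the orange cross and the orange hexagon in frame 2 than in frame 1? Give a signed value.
-6.7

Distance in frame 1: 10.3. Distance in frame 2: 3.6.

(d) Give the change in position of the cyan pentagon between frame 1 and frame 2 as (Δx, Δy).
(0.1, 2.0)

The cyan pentagon was at (12.1, 12.1) in frame 1 and (12.2, 14.1) in frame 2.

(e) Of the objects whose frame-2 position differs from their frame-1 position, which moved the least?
the cyan pentagon

(moved 2.0)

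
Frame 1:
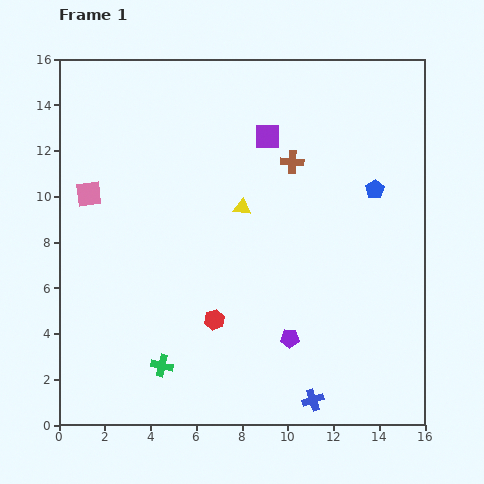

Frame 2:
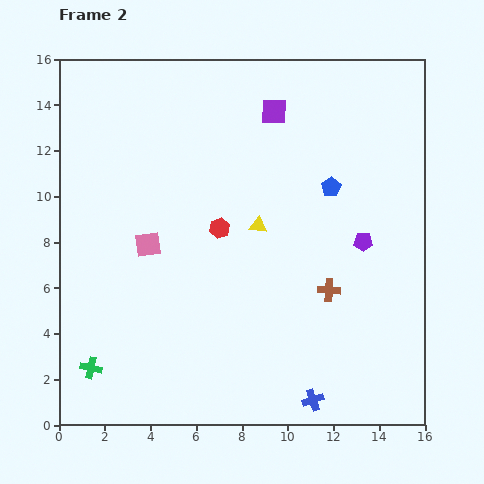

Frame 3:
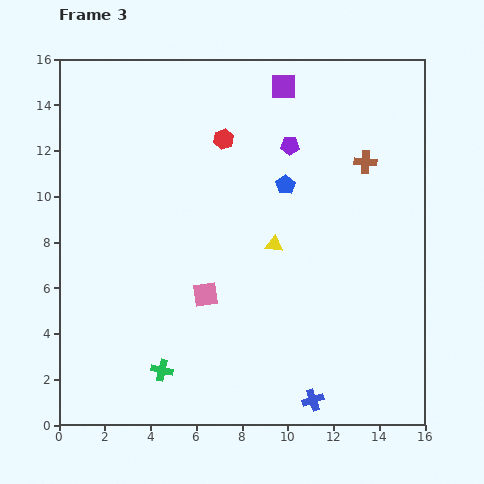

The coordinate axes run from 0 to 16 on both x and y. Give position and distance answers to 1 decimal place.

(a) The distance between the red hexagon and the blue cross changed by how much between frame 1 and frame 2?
+3.0

Distance in frame 1: 5.5. Distance in frame 2: 8.5.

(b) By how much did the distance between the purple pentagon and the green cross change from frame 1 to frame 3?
+5.6

Distance in frame 1: 5.7. Distance in frame 3: 11.3.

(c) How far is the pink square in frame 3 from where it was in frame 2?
3.3

The pink square moved from (3.9, 7.9) to (6.4, 5.7), a distance of √(2.5² + 2.2²) ≈ 3.3.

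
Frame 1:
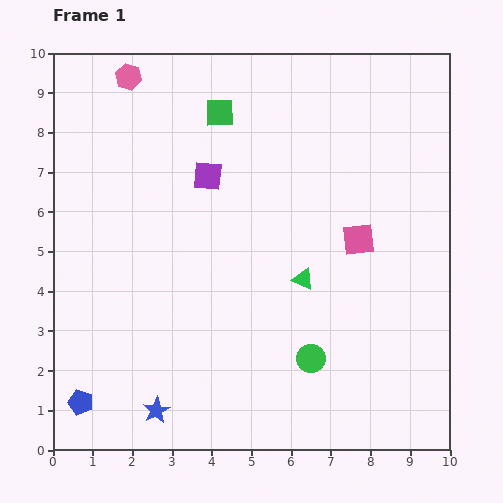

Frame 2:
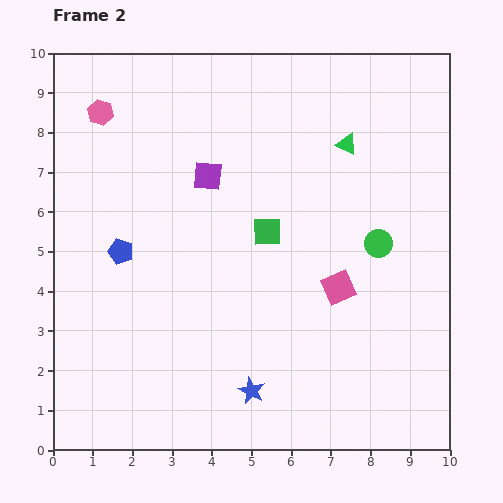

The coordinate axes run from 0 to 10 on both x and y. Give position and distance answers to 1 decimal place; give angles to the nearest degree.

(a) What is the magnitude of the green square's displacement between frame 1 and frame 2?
3.2

The green square moved from (4.2, 8.5) to (5.4, 5.5), a distance of √(1.2² + 3.0²) ≈ 3.2.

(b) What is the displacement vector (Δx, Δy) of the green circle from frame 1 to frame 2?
(1.7, 2.9)

The green circle was at (6.5, 2.3) in frame 1 and (8.2, 5.2) in frame 2.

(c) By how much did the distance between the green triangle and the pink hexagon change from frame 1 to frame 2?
-0.4

Distance in frame 1: 6.7. Distance in frame 2: 6.3.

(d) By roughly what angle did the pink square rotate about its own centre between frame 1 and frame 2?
16° counter-clockwise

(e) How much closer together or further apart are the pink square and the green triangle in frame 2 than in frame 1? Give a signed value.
+1.9

Distance in frame 1: 1.7. Distance in frame 2: 3.6.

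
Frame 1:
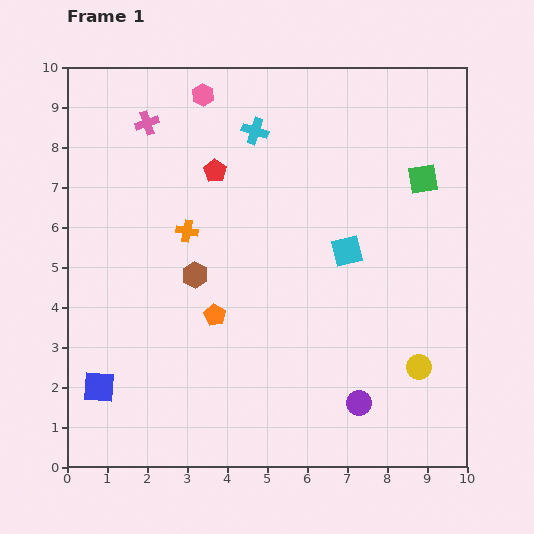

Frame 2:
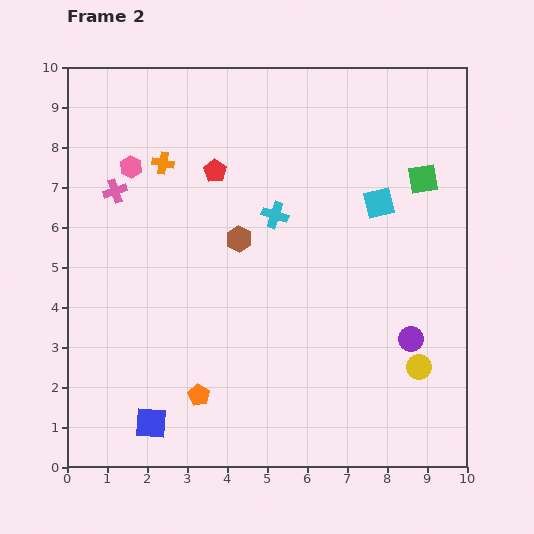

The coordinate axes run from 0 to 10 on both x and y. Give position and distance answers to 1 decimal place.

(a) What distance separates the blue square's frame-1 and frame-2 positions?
1.6

The blue square moved from (0.8, 2.0) to (2.1, 1.1), a distance of √(1.3² + 0.9²) ≈ 1.6.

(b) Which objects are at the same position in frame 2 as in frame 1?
the red pentagon, the green square, the yellow circle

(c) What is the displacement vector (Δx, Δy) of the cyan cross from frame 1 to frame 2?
(0.5, -2.1)

The cyan cross was at (4.7, 8.4) in frame 1 and (5.2, 6.3) in frame 2.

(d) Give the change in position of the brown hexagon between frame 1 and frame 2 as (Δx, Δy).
(1.1, 0.9)

The brown hexagon was at (3.2, 4.8) in frame 1 and (4.3, 5.7) in frame 2.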